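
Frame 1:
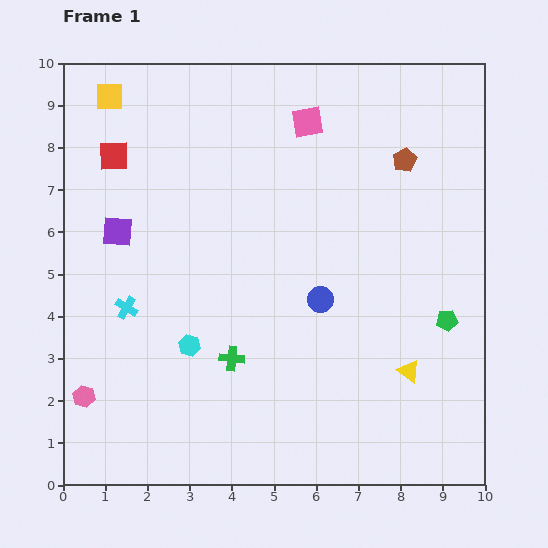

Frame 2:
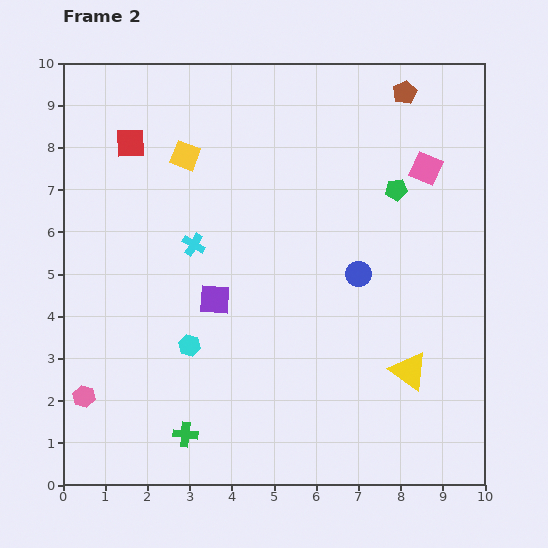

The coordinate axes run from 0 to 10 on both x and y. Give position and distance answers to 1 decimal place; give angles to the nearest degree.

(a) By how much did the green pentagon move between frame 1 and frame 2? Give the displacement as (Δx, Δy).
(-1.2, 3.1)

The green pentagon was at (9.1, 3.9) in frame 1 and (7.9, 7.0) in frame 2.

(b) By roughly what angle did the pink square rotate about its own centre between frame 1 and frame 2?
33° clockwise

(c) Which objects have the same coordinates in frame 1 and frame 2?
the pink hexagon, the yellow triangle, the cyan hexagon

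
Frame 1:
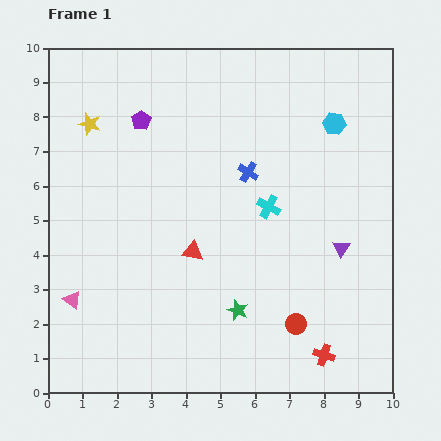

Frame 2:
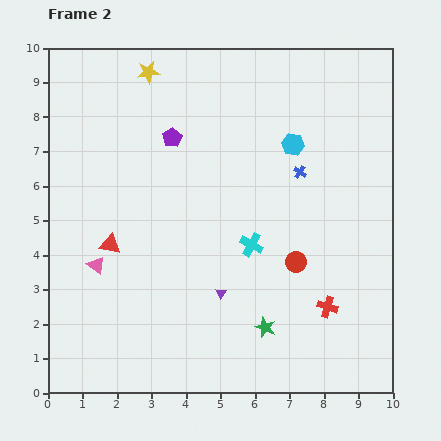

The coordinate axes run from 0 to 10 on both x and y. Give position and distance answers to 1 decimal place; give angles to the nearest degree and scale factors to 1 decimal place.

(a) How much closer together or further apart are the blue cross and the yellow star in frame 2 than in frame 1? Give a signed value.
+0.5

Distance in frame 1: 4.8. Distance in frame 2: 5.3.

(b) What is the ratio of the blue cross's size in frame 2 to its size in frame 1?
0.6×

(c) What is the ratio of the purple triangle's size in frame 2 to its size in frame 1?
0.6×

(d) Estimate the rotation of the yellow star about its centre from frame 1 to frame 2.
24° counter-clockwise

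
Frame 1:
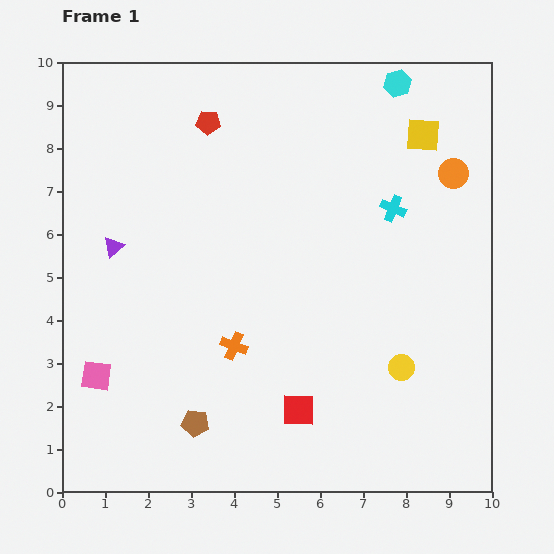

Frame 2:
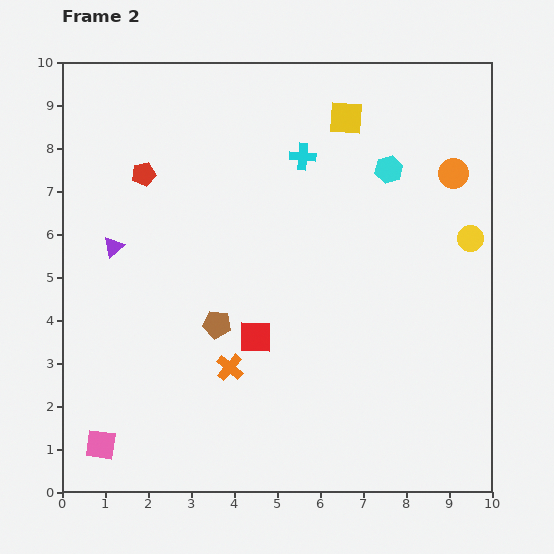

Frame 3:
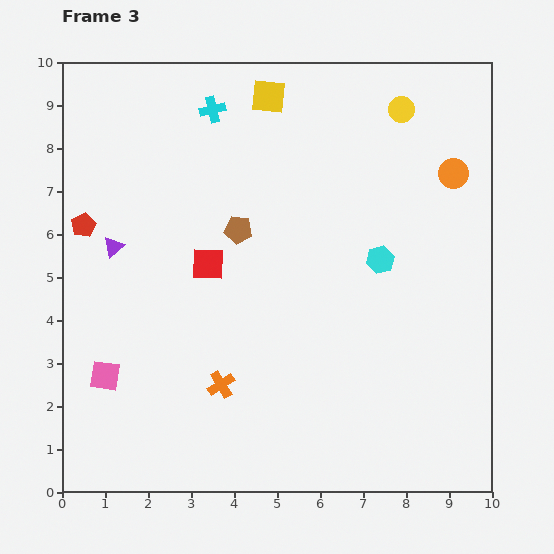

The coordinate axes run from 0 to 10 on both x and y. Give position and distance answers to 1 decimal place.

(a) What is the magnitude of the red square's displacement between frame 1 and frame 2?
2.0

The red square moved from (5.5, 1.9) to (4.5, 3.6), a distance of √(1.0² + 1.7²) ≈ 2.0.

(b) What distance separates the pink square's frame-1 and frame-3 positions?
0.2

The pink square moved from (0.8, 2.7) to (1.0, 2.7), a distance of √(0.2² + 0.0²) ≈ 0.2.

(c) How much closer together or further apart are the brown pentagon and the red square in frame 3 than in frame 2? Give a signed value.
+0.2

Distance in frame 2: 0.9. Distance in frame 3: 1.1.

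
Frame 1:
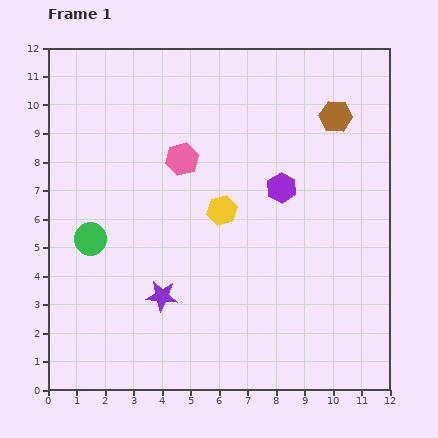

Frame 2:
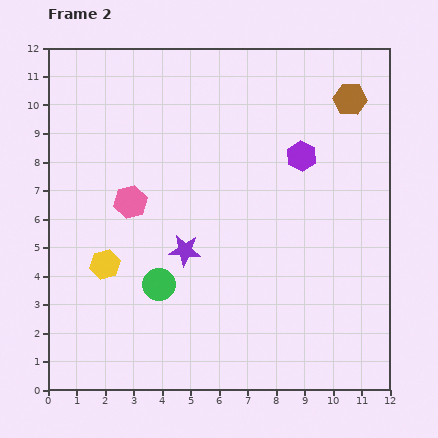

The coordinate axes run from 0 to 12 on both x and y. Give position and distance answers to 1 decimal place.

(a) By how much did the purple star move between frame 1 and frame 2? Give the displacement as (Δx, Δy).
(0.8, 1.6)

The purple star was at (4.0, 3.3) in frame 1 and (4.8, 4.9) in frame 2.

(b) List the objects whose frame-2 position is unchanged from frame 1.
none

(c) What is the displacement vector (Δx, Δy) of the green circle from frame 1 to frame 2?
(2.4, -1.6)

The green circle was at (1.5, 5.3) in frame 1 and (3.9, 3.7) in frame 2.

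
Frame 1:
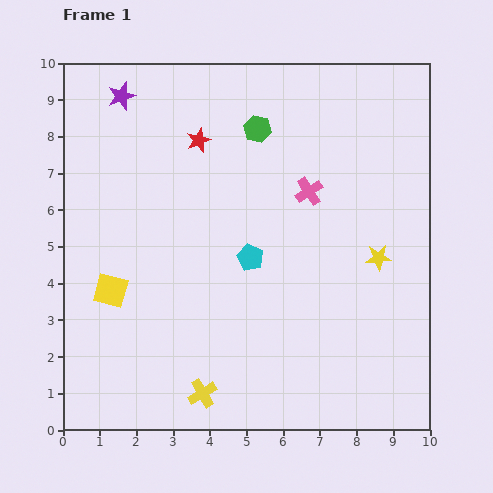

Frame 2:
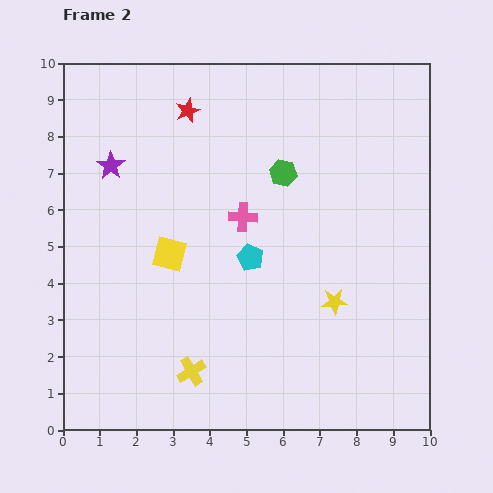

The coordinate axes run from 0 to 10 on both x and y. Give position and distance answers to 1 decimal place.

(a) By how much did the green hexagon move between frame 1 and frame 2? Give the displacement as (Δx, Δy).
(0.7, -1.2)

The green hexagon was at (5.3, 8.2) in frame 1 and (6.0, 7.0) in frame 2.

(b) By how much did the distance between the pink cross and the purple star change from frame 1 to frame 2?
-1.8

Distance in frame 1: 5.7. Distance in frame 2: 3.9.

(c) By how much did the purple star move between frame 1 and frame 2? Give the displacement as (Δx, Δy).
(-0.3, -1.9)

The purple star was at (1.6, 9.1) in frame 1 and (1.3, 7.2) in frame 2.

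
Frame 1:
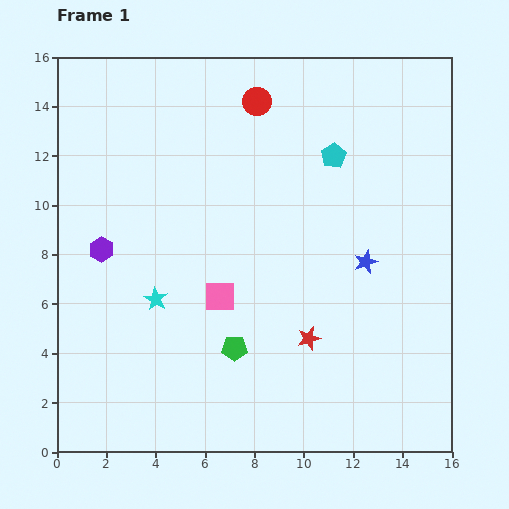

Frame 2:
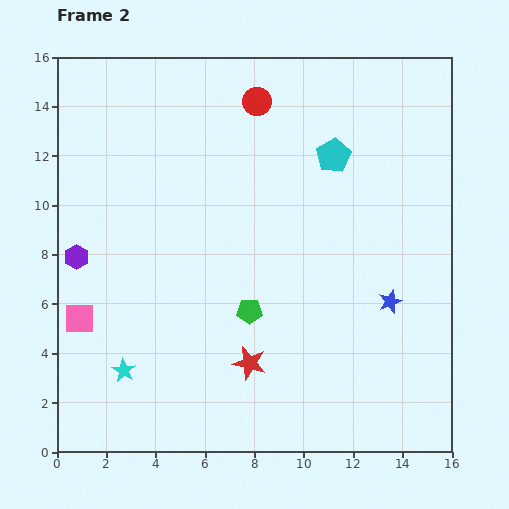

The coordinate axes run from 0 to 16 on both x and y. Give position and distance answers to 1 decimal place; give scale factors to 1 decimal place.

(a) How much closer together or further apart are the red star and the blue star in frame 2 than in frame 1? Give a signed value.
+2.3

Distance in frame 1: 3.9. Distance in frame 2: 6.2.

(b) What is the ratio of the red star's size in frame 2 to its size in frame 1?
1.5×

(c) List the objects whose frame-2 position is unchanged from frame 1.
the cyan pentagon, the red circle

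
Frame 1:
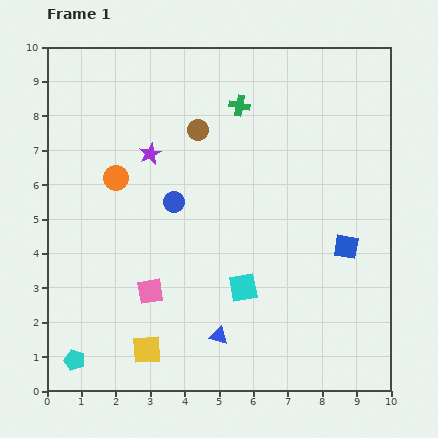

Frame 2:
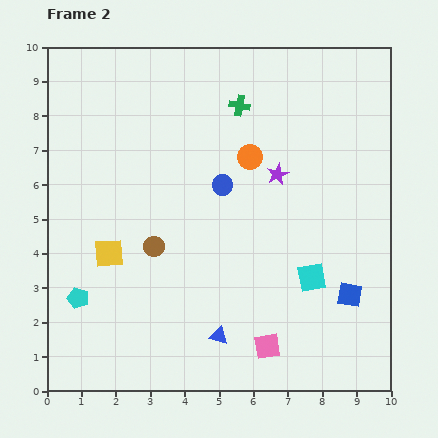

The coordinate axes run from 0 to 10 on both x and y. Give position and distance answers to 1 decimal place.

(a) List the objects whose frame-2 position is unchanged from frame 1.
the blue triangle, the green cross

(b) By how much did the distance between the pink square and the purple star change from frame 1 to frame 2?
+1.0

Distance in frame 1: 4.0. Distance in frame 2: 5.0.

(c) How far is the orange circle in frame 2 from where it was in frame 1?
3.9

The orange circle moved from (2.0, 6.2) to (5.9, 6.8), a distance of √(3.9² + 0.6²) ≈ 3.9.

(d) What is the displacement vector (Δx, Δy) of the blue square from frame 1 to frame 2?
(0.1, -1.4)

The blue square was at (8.7, 4.2) in frame 1 and (8.8, 2.8) in frame 2.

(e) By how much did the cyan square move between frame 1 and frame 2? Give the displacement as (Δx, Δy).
(2.0, 0.3)

The cyan square was at (5.7, 3.0) in frame 1 and (7.7, 3.3) in frame 2.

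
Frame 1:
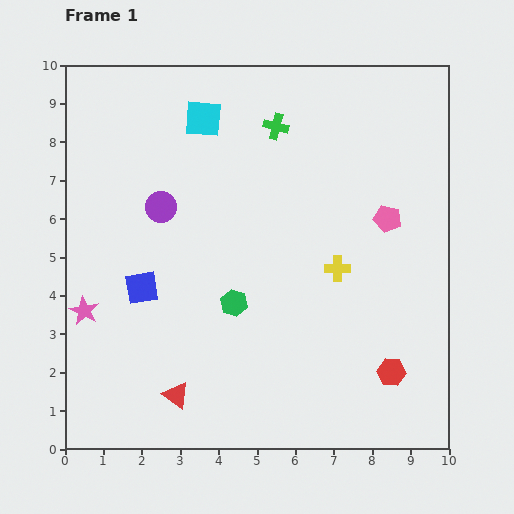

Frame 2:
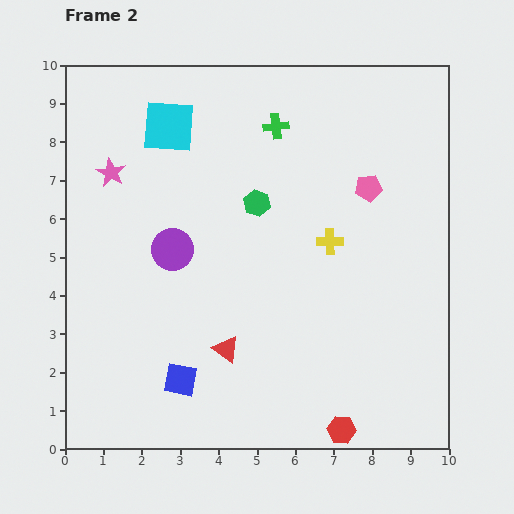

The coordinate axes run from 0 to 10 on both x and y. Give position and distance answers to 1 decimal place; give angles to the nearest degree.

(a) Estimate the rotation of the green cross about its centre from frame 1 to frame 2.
22° counter-clockwise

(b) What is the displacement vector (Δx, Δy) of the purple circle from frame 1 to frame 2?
(0.3, -1.1)

The purple circle was at (2.5, 6.3) in frame 1 and (2.8, 5.2) in frame 2.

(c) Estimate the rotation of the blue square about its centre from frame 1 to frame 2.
20° clockwise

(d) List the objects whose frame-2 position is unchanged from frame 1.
the green cross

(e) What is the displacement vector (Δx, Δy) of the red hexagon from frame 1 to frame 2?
(-1.3, -1.5)

The red hexagon was at (8.5, 2.0) in frame 1 and (7.2, 0.5) in frame 2.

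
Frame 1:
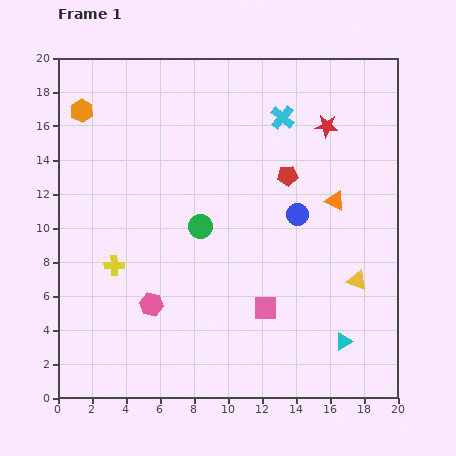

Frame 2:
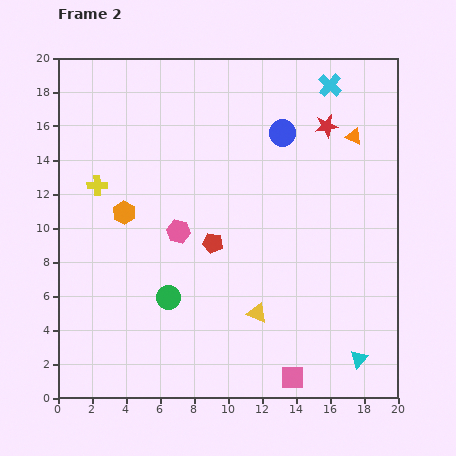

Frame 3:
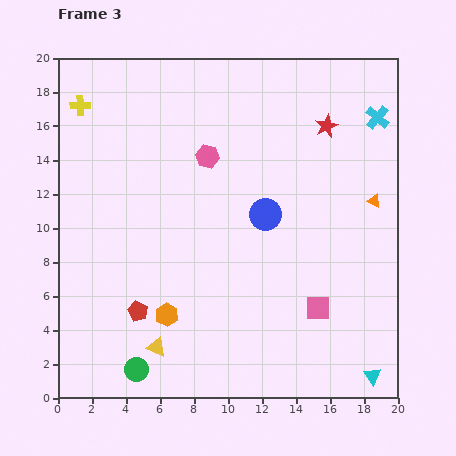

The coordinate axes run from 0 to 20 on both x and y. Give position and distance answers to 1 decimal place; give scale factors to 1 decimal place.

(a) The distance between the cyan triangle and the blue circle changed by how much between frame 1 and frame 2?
+6.0

Distance in frame 1: 8.0. Distance in frame 2: 14.0.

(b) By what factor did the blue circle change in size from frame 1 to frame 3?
1.4×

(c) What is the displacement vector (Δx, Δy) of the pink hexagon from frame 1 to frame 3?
(3.3, 8.7)

The pink hexagon was at (5.5, 5.5) in frame 1 and (8.8, 14.2) in frame 3.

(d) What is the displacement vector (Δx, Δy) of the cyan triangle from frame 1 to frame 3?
(1.7, -2.0)

The cyan triangle was at (16.8, 3.3) in frame 1 and (18.5, 1.3) in frame 3.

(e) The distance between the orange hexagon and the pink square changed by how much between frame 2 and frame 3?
-5.0

Distance in frame 2: 13.9. Distance in frame 3: 8.9.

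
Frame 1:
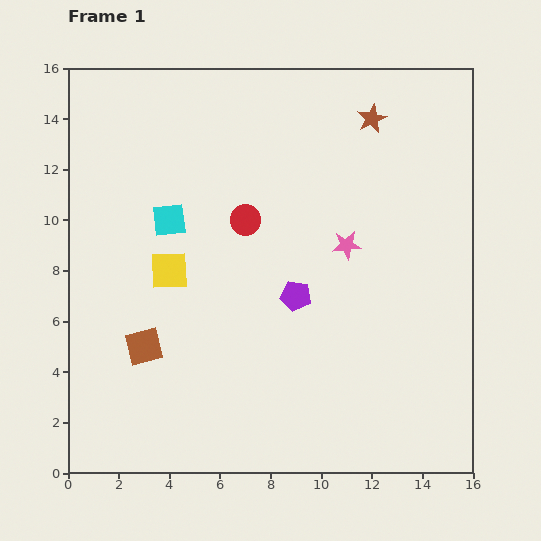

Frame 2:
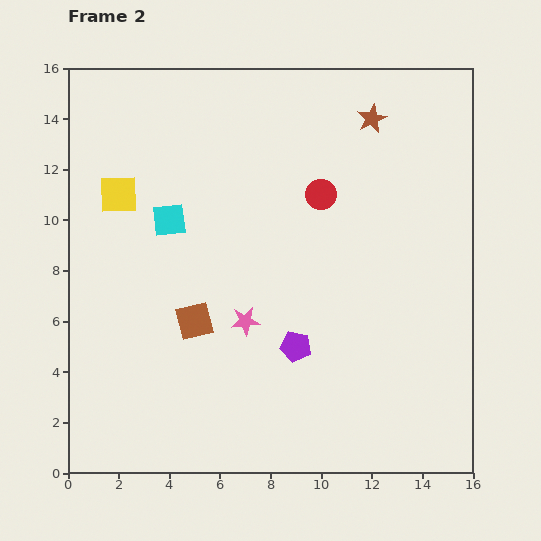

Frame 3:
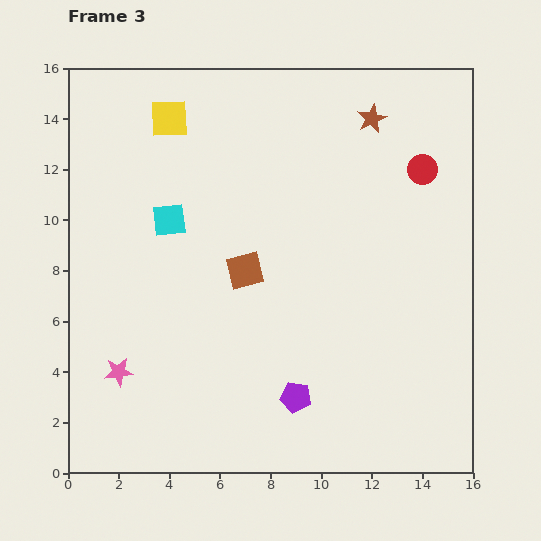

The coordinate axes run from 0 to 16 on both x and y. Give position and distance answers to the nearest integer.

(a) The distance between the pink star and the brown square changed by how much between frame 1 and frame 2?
-7

Distance in frame 1: 9. Distance in frame 2: 2.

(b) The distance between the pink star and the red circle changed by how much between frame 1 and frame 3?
+10

Distance in frame 1: 4. Distance in frame 3: 14.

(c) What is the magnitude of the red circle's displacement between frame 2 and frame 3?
4

The red circle moved from (10, 11) to (14, 12), a distance of √(4² + 1²) ≈ 4.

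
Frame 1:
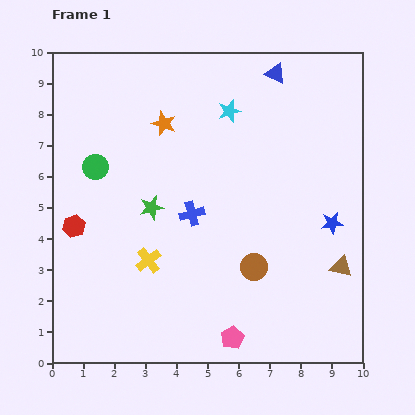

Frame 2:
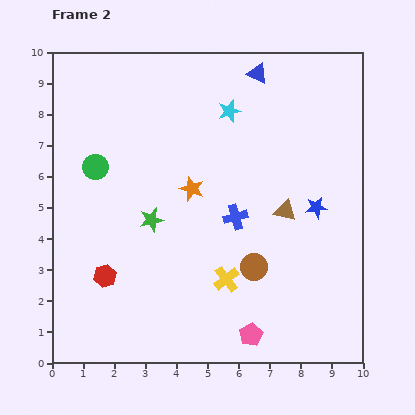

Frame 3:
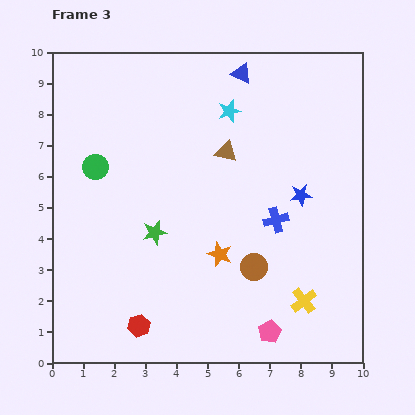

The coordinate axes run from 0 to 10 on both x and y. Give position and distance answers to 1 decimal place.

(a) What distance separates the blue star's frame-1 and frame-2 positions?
0.7

The blue star moved from (9.0, 4.5) to (8.5, 5.0), a distance of √(0.5² + 0.5²) ≈ 0.7.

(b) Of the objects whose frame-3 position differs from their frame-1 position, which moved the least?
the green star

(moved 0.8)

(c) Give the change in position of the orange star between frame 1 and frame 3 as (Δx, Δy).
(1.8, -4.2)

The orange star was at (3.6, 7.7) in frame 1 and (5.4, 3.5) in frame 3.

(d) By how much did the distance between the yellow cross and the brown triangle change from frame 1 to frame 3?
-0.8

Distance in frame 1: 6.2. Distance in frame 3: 5.4.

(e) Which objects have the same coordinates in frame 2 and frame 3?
the cyan star, the green circle, the brown circle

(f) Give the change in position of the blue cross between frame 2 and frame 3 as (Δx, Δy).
(1.3, -0.1)

The blue cross was at (5.9, 4.7) in frame 2 and (7.2, 4.6) in frame 3.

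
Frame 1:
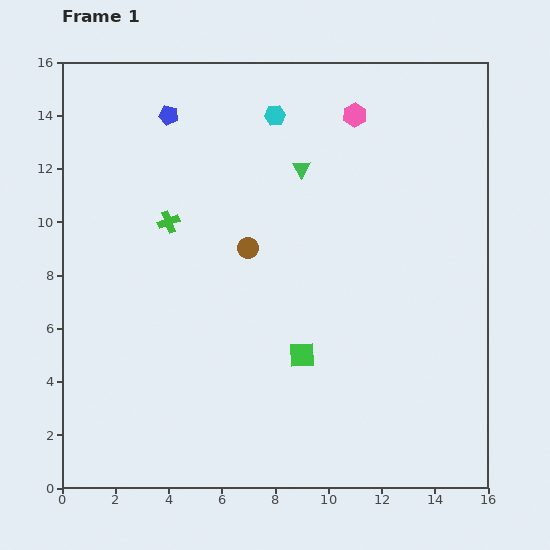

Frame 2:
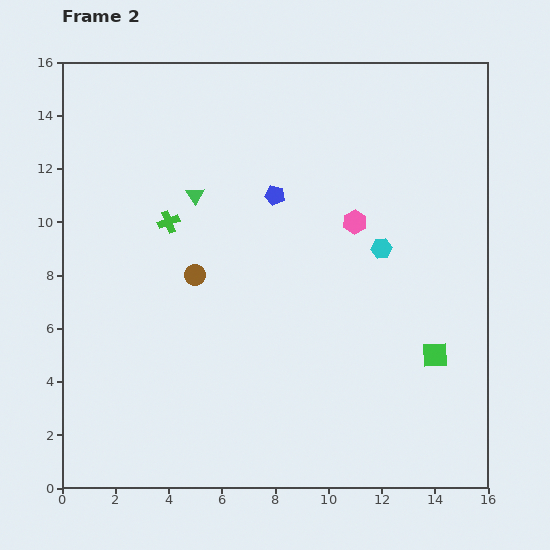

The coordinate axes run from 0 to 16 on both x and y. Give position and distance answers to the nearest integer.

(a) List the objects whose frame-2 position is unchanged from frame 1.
the green cross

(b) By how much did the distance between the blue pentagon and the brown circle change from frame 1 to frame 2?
-2

Distance in frame 1: 6. Distance in frame 2: 4.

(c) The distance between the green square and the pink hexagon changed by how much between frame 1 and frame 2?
-3

Distance in frame 1: 9. Distance in frame 2: 6.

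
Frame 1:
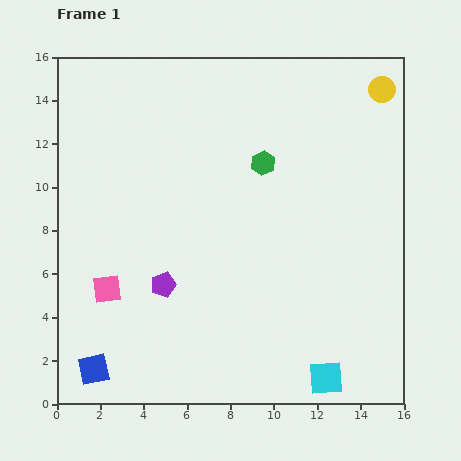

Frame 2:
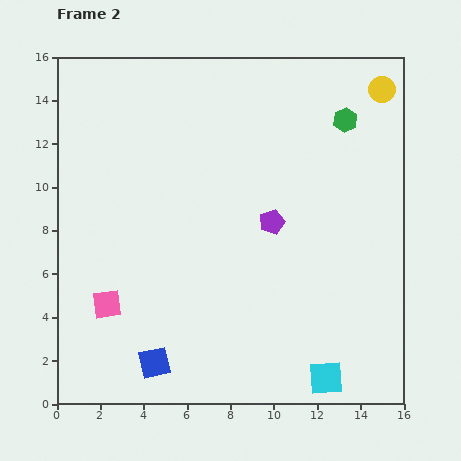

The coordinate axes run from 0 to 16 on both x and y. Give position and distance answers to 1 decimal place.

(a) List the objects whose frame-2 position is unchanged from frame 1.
the yellow circle, the cyan square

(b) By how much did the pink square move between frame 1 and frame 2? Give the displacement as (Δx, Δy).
(0.0, -0.7)

The pink square was at (2.3, 5.3) in frame 1 and (2.3, 4.6) in frame 2.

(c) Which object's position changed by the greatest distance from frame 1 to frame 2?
the purple pentagon

(moved 5.8; next 4.3)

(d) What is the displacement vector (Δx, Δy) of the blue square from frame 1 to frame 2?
(2.8, 0.3)

The blue square was at (1.7, 1.6) in frame 1 and (4.5, 1.9) in frame 2.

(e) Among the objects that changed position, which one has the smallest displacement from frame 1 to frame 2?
the pink square

(moved 0.7)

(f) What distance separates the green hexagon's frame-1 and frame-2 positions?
4.3

The green hexagon moved from (9.5, 11.1) to (13.3, 13.1), a distance of √(3.8² + 2.0²) ≈ 4.3.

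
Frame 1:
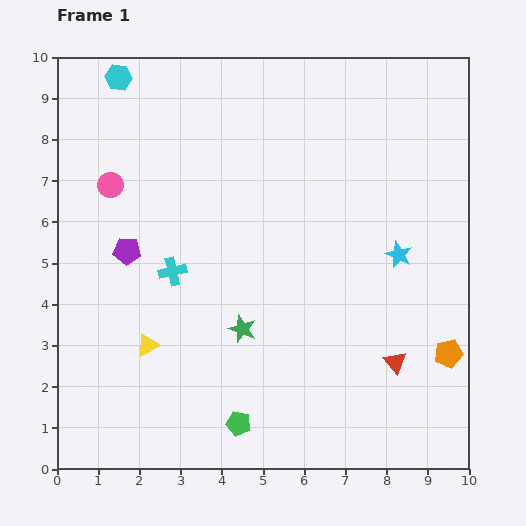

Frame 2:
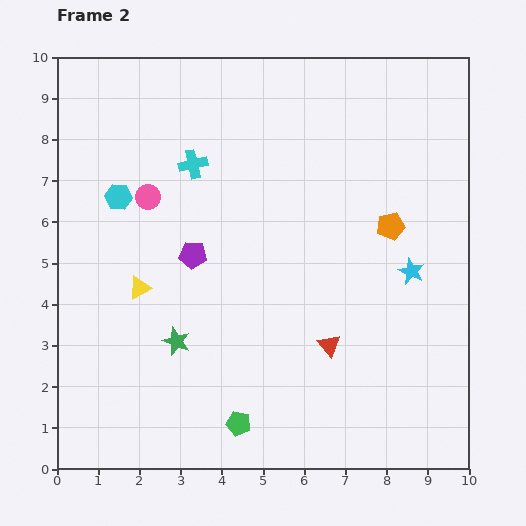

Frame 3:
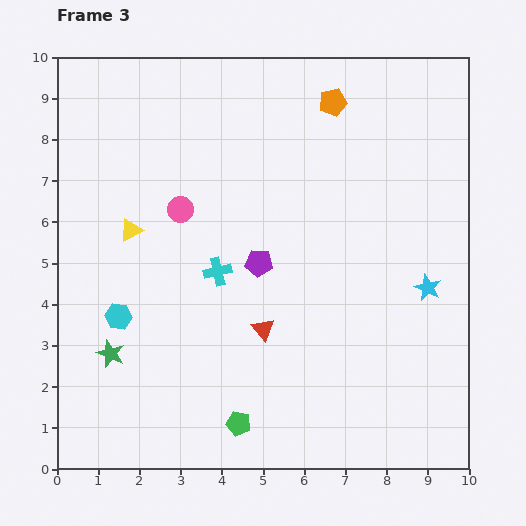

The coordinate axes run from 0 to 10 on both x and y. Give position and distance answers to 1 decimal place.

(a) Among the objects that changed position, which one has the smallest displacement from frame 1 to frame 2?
the cyan star

(moved 0.5)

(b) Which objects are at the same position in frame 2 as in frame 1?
the green pentagon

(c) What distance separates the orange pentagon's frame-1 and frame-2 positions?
3.4

The orange pentagon moved from (9.5, 2.8) to (8.1, 5.9), a distance of √(1.4² + 3.1²) ≈ 3.4.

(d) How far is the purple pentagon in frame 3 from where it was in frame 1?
3.2

The purple pentagon moved from (1.7, 5.3) to (4.9, 5.0), a distance of √(3.2² + 0.3²) ≈ 3.2.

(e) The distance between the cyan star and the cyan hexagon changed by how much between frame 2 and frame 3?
+0.2

Distance in frame 2: 7.3. Distance in frame 3: 7.5.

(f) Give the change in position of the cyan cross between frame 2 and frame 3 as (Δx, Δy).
(0.6, -2.6)

The cyan cross was at (3.3, 7.4) in frame 2 and (3.9, 4.8) in frame 3.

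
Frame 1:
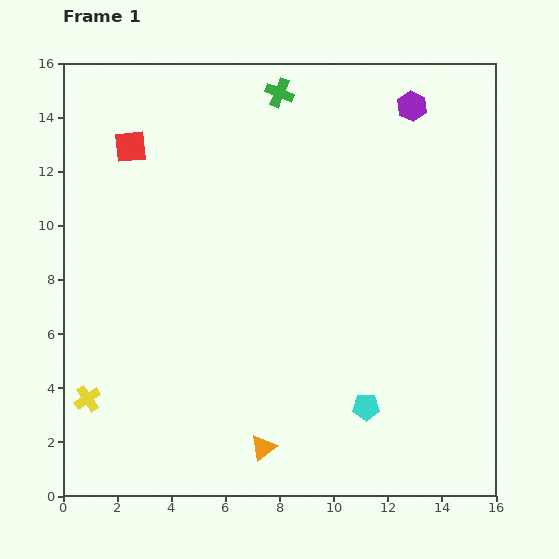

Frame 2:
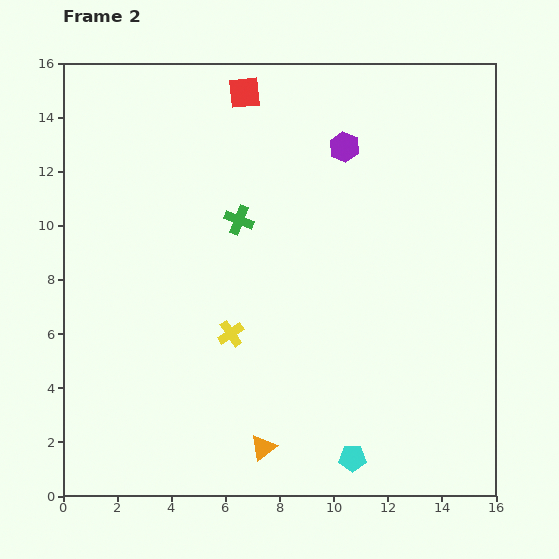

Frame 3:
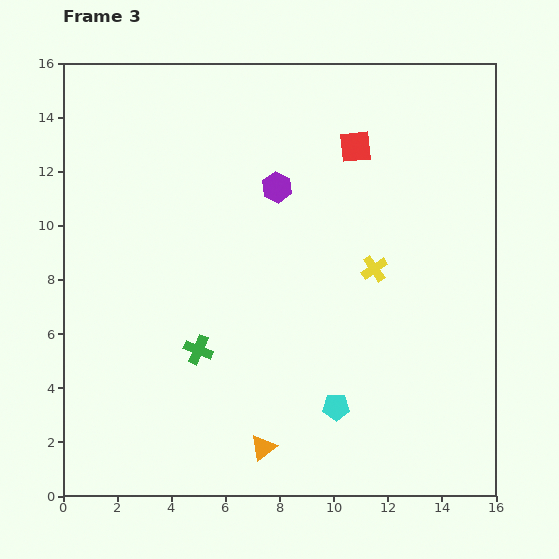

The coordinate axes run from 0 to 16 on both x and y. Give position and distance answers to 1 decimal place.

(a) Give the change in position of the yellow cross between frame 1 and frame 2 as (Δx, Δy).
(5.3, 2.4)

The yellow cross was at (0.9, 3.6) in frame 1 and (6.2, 6.0) in frame 2.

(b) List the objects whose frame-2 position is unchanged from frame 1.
the orange triangle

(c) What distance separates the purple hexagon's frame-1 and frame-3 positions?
5.8

The purple hexagon moved from (12.9, 14.4) to (7.9, 11.4), a distance of √(5.0² + 3.0²) ≈ 5.8.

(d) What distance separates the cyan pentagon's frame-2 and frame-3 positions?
2.0

The cyan pentagon moved from (10.7, 1.4) to (10.1, 3.3), a distance of √(0.6² + 1.9²) ≈ 2.0.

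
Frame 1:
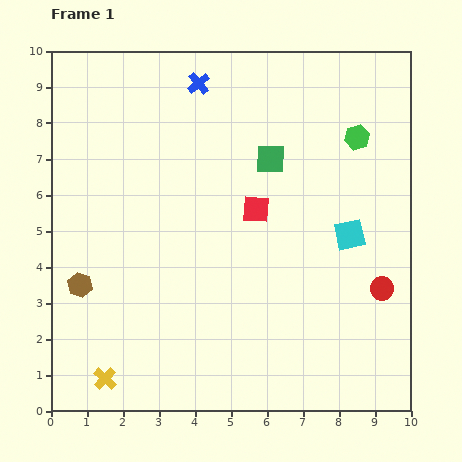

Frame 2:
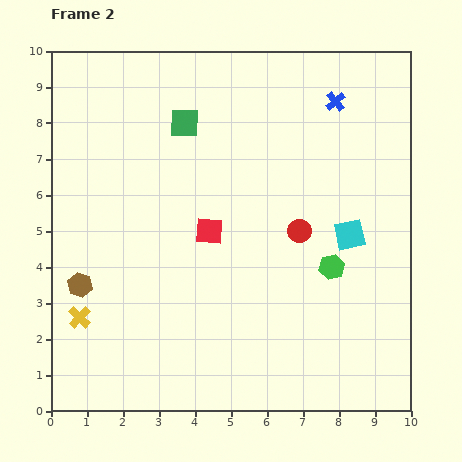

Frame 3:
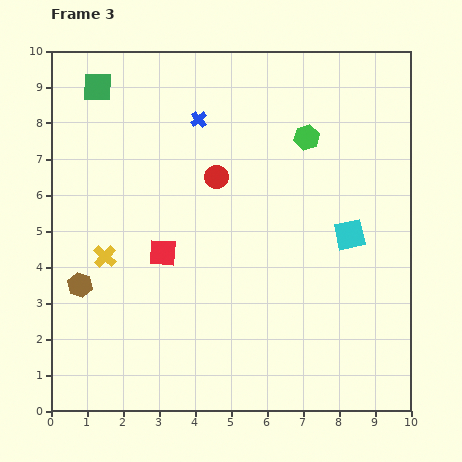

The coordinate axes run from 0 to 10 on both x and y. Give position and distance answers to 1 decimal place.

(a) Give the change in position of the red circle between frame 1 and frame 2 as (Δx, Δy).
(-2.3, 1.6)

The red circle was at (9.2, 3.4) in frame 1 and (6.9, 5.0) in frame 2.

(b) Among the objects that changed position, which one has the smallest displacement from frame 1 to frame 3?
the blue cross

(moved 1.0)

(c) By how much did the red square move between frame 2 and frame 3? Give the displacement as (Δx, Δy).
(-1.3, -0.6)

The red square was at (4.4, 5.0) in frame 2 and (3.1, 4.4) in frame 3.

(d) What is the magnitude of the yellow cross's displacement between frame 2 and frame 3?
1.8

The yellow cross moved from (0.8, 2.6) to (1.5, 4.3), a distance of √(0.7² + 1.7²) ≈ 1.8.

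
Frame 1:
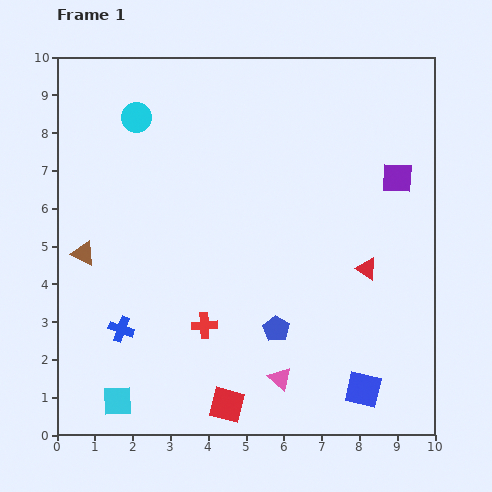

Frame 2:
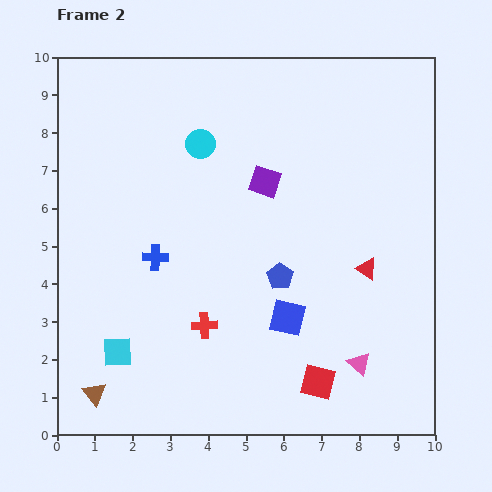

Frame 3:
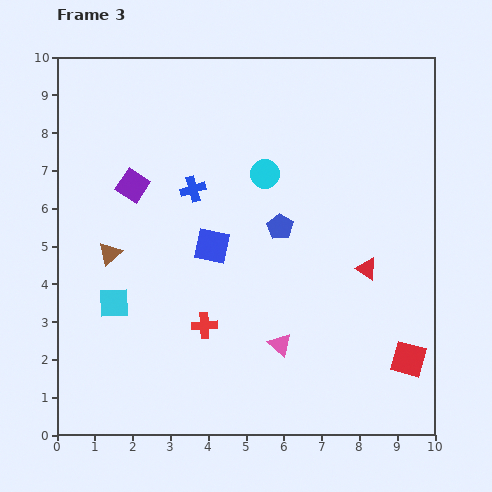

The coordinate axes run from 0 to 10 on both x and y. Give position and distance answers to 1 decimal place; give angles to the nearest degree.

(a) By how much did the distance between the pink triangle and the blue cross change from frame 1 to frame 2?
+1.7

Distance in frame 1: 4.4. Distance in frame 2: 6.1.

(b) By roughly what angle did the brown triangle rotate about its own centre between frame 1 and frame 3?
52° clockwise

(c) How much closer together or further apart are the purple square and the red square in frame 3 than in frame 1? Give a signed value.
+1.1

Distance in frame 1: 7.5. Distance in frame 3: 8.6.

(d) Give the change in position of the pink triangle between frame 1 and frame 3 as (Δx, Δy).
(0.0, 0.9)

The pink triangle was at (5.9, 1.5) in frame 1 and (5.9, 2.4) in frame 3.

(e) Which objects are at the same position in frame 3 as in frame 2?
the red cross, the red triangle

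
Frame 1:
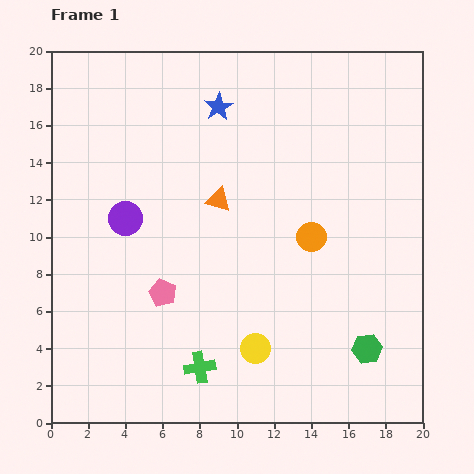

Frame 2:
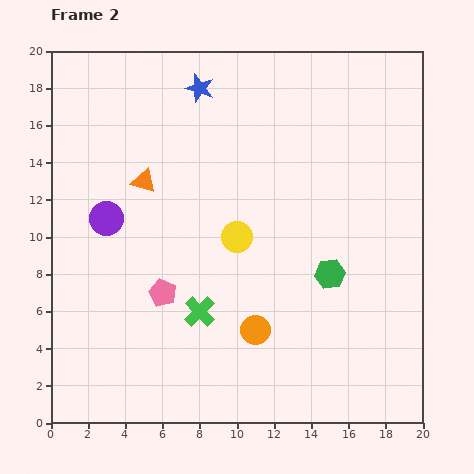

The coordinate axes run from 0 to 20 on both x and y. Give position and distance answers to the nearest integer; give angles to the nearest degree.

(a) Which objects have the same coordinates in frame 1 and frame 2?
the pink pentagon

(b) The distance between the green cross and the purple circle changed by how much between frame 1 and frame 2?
-2

Distance in frame 1: 9. Distance in frame 2: 7.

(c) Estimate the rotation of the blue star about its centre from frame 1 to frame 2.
23° counter-clockwise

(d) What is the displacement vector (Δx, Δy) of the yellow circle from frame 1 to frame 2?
(-1, 6)

The yellow circle was at (11, 4) in frame 1 and (10, 10) in frame 2.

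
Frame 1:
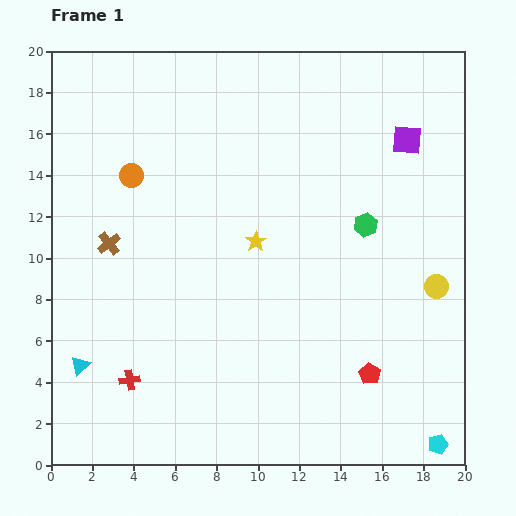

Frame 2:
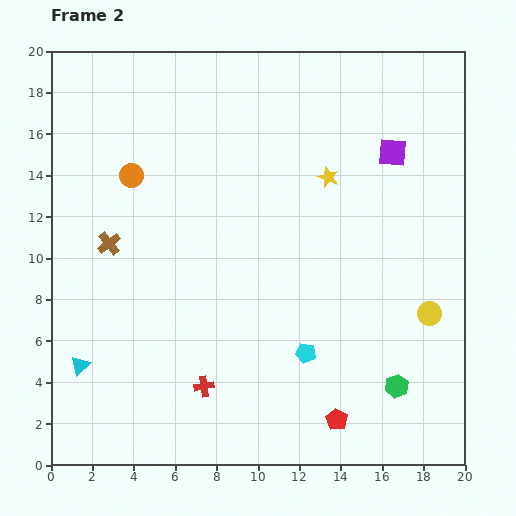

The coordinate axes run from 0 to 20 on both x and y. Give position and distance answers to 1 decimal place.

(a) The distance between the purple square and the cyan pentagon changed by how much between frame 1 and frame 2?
-4.2

Distance in frame 1: 14.8. Distance in frame 2: 10.6.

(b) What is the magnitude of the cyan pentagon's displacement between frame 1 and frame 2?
7.8

The cyan pentagon moved from (18.7, 1.0) to (12.3, 5.4), a distance of √(6.4² + 4.4²) ≈ 7.8.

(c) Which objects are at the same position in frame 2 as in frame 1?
the brown cross, the orange circle, the cyan triangle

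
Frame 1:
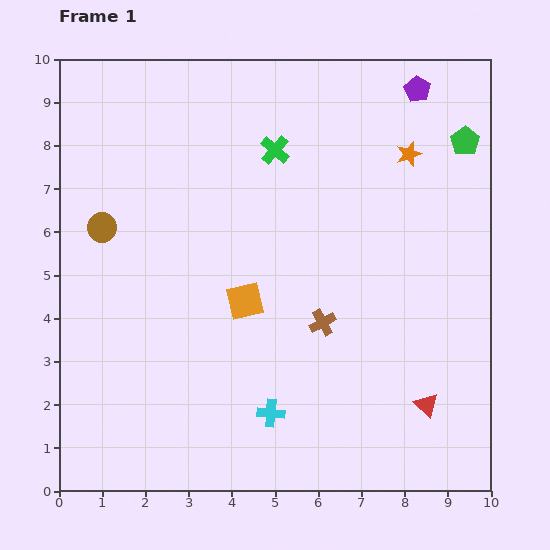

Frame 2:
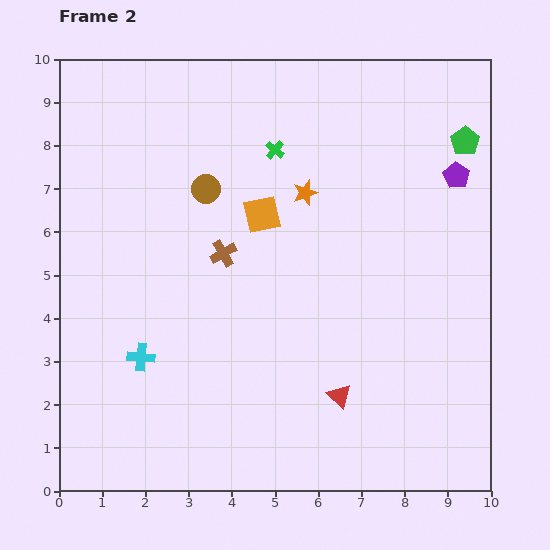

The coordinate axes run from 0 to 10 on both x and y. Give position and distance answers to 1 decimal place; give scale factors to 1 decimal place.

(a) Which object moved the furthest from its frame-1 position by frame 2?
the cyan cross

(moved 3.3; next 2.8)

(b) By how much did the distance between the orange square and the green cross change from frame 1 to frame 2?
-2.1

Distance in frame 1: 3.6. Distance in frame 2: 1.5.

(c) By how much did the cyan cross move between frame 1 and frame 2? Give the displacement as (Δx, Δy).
(-3.0, 1.3)

The cyan cross was at (4.9, 1.8) in frame 1 and (1.9, 3.1) in frame 2.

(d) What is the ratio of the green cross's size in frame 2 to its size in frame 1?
0.6×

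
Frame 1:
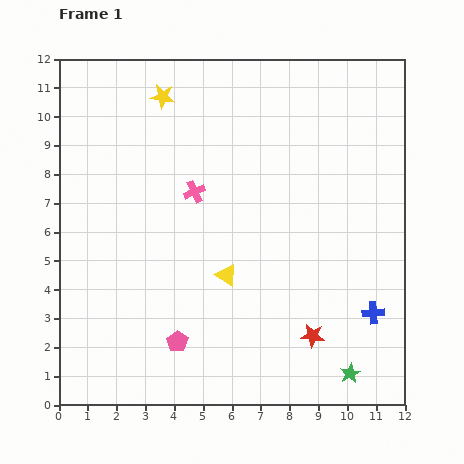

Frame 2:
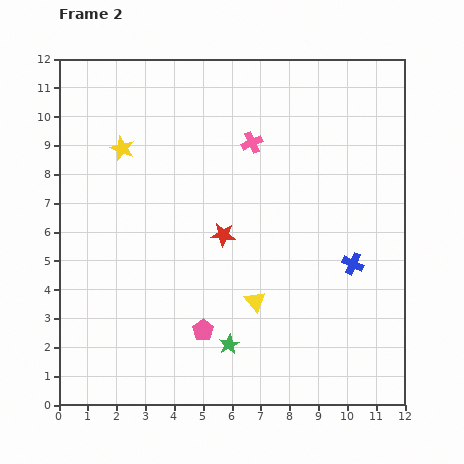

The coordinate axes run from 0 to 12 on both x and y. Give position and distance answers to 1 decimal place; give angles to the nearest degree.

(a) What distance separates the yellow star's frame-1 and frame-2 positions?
2.3

The yellow star moved from (3.6, 10.7) to (2.2, 8.9), a distance of √(1.4² + 1.8²) ≈ 2.3.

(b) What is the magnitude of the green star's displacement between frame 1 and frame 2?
4.3

The green star moved from (10.1, 1.1) to (5.9, 2.1), a distance of √(4.2² + 1.0²) ≈ 4.3.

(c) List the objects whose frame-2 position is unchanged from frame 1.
none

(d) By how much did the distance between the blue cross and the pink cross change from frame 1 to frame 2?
-2.0

Distance in frame 1: 7.5. Distance in frame 2: 5.5.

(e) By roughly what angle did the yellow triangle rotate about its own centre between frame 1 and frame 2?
18° clockwise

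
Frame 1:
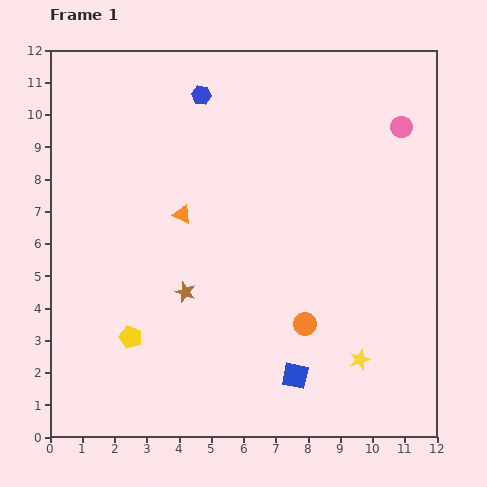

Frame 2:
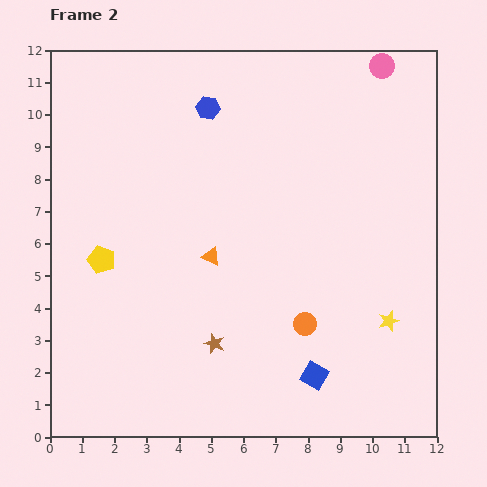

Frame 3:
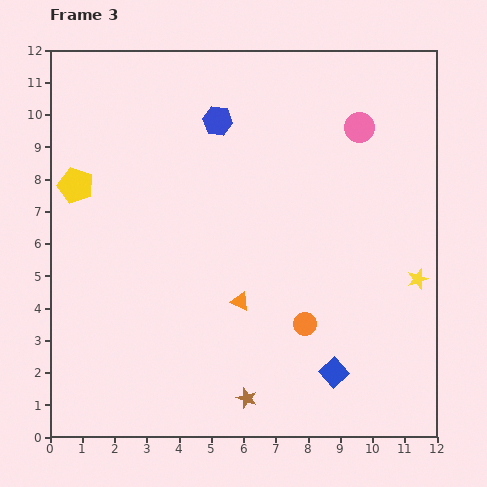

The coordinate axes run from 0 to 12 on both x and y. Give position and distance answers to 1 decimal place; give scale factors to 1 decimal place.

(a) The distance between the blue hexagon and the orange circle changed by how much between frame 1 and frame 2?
-0.5

Distance in frame 1: 7.8. Distance in frame 2: 7.3.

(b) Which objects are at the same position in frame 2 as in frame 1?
the orange circle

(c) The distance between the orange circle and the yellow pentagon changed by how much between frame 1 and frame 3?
+2.9

Distance in frame 1: 5.4. Distance in frame 3: 8.3.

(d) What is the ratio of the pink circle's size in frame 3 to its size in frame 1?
1.4×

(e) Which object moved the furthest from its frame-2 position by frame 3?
the yellow pentagon

(moved 2.4; next 2.0)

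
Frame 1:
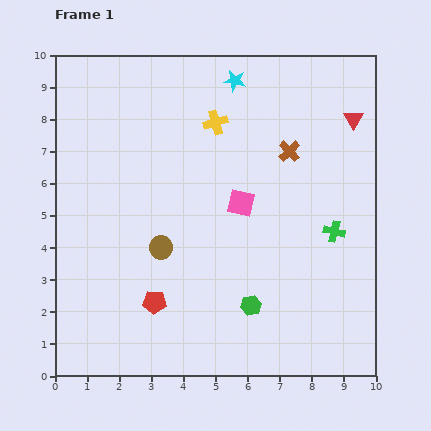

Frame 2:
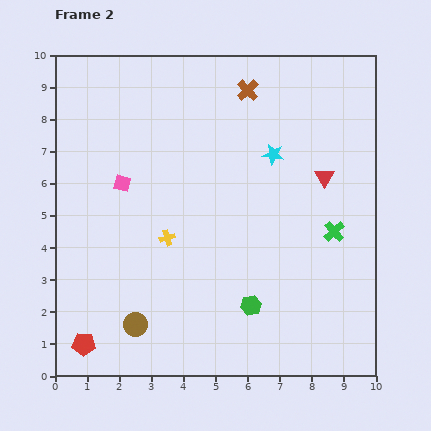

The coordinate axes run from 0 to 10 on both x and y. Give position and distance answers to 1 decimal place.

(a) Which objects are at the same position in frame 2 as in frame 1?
the green cross, the green hexagon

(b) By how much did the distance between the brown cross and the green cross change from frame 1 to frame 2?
+2.3

Distance in frame 1: 2.9. Distance in frame 2: 5.2.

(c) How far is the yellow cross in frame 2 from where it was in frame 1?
3.9

The yellow cross moved from (5.0, 7.9) to (3.5, 4.3), a distance of √(1.5² + 3.6²) ≈ 3.9.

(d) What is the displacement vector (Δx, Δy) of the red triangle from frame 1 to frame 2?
(-0.9, -1.8)

The red triangle was at (9.3, 8.0) in frame 1 and (8.4, 6.2) in frame 2.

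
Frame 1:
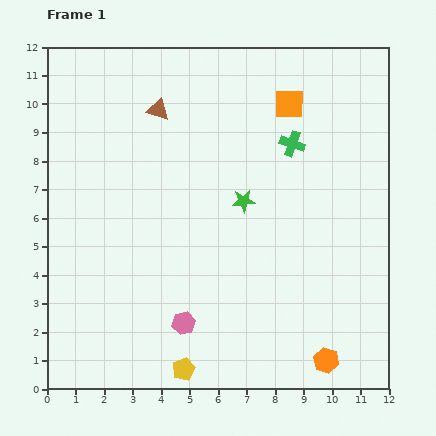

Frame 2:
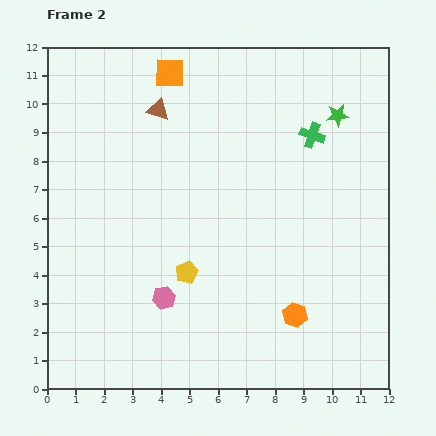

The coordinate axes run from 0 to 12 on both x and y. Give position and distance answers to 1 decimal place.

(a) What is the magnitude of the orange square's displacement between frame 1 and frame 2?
4.3

The orange square moved from (8.5, 10.0) to (4.3, 11.1), a distance of √(4.2² + 1.1²) ≈ 4.3.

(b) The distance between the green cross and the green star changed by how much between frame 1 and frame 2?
-1.5

Distance in frame 1: 2.6. Distance in frame 2: 1.1.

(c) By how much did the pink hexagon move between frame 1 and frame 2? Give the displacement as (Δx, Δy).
(-0.7, 0.9)

The pink hexagon was at (4.8, 2.3) in frame 1 and (4.1, 3.2) in frame 2.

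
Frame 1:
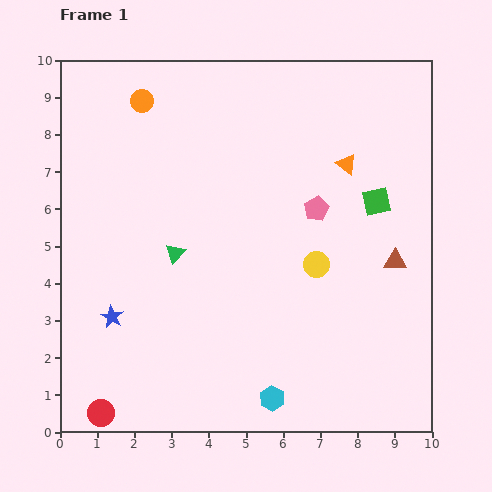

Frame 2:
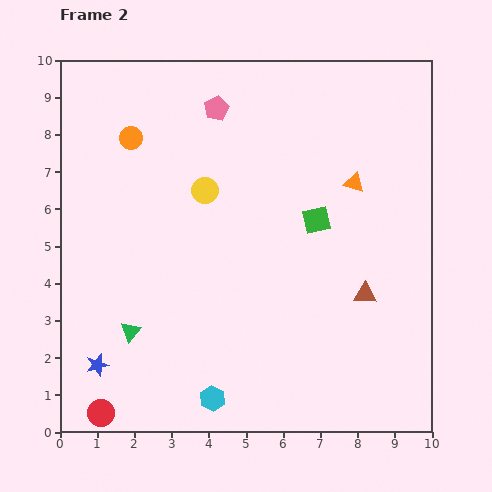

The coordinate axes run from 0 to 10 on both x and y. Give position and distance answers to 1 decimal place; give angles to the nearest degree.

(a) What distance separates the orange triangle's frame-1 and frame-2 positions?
0.5

The orange triangle moved from (7.7, 7.2) to (7.9, 6.7), a distance of √(0.2² + 0.5²) ≈ 0.5.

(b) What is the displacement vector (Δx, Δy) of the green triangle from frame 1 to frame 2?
(-1.2, -2.1)

The green triangle was at (3.1, 4.8) in frame 1 and (1.9, 2.7) in frame 2.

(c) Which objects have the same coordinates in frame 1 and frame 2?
the red circle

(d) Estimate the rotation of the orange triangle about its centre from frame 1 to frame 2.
20° counter-clockwise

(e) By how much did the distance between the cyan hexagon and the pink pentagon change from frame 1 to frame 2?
+2.6

Distance in frame 1: 5.2. Distance in frame 2: 7.8.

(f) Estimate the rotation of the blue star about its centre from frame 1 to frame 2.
25° clockwise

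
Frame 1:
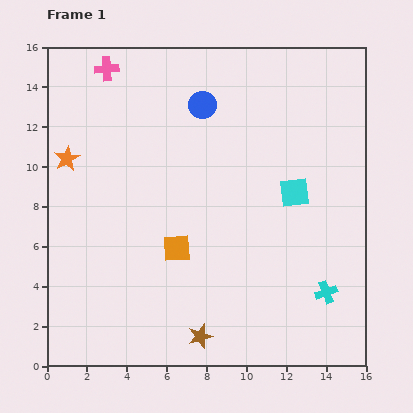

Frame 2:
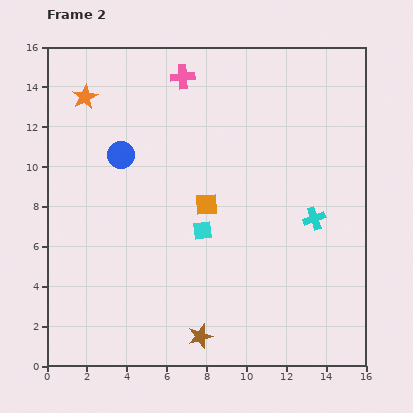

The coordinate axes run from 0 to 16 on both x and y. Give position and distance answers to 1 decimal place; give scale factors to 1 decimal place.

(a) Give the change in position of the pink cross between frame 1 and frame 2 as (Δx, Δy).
(3.8, -0.4)

The pink cross was at (3.0, 14.9) in frame 1 and (6.8, 14.5) in frame 2.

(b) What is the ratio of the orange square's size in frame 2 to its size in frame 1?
0.8×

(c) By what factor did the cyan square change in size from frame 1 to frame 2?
0.6×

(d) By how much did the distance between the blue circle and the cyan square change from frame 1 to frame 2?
-0.8

Distance in frame 1: 6.4. Distance in frame 2: 5.6.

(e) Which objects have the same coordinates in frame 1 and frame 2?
the brown star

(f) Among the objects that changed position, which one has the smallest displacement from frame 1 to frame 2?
the orange square

(moved 2.7)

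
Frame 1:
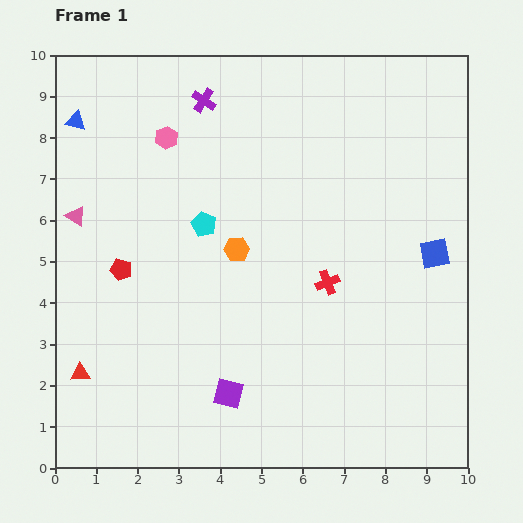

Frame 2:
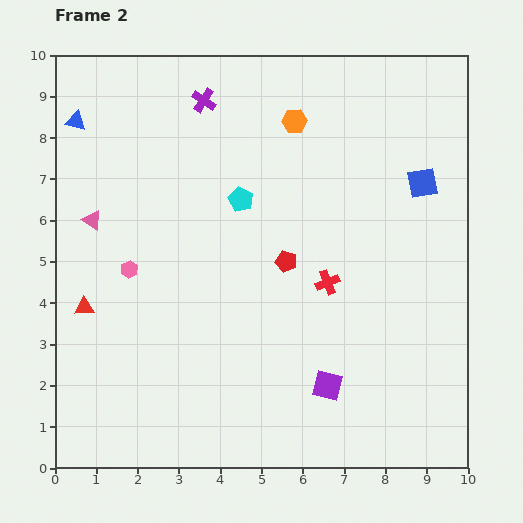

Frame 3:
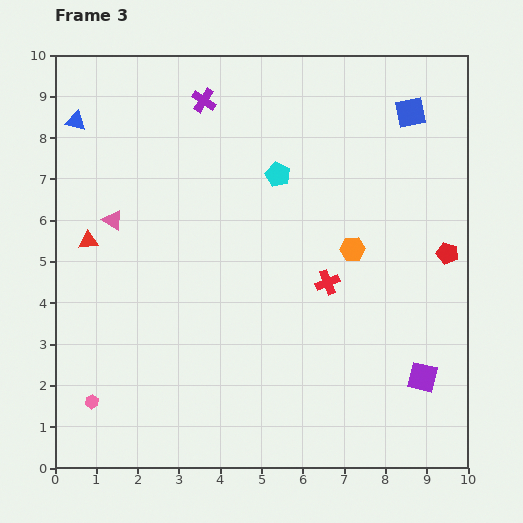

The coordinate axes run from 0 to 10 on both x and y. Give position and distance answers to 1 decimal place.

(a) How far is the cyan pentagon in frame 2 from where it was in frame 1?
1.1

The cyan pentagon moved from (3.6, 5.9) to (4.5, 6.5), a distance of √(0.9² + 0.6²) ≈ 1.1.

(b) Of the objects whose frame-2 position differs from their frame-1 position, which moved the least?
the pink triangle

(moved 0.4)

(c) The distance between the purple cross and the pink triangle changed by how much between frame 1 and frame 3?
-0.6

Distance in frame 1: 4.2. Distance in frame 3: 3.6.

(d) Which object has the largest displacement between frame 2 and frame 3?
the red pentagon

(moved 3.9; next 3.4)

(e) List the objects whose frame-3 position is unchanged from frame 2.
the red cross, the purple cross, the blue triangle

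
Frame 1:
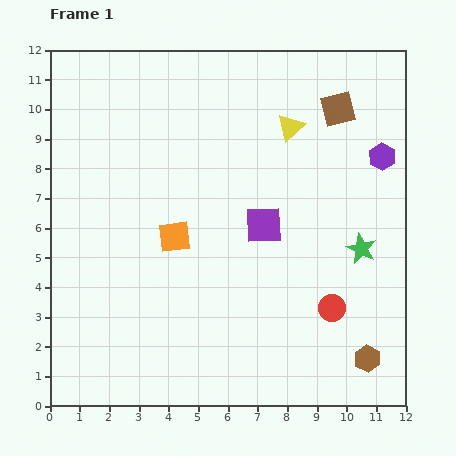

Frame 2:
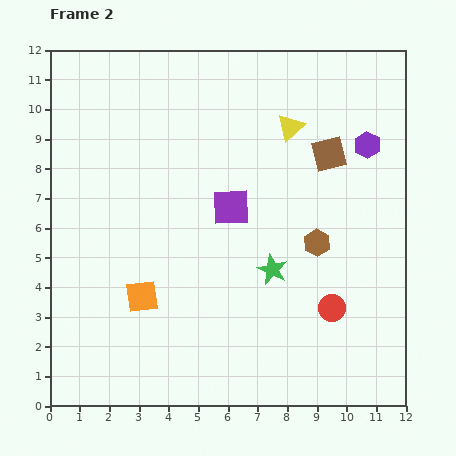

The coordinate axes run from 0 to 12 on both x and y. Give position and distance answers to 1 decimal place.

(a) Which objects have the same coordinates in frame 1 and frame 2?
the red circle, the yellow triangle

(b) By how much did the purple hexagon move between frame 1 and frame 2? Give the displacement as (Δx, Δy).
(-0.5, 0.4)

The purple hexagon was at (11.2, 8.4) in frame 1 and (10.7, 8.8) in frame 2.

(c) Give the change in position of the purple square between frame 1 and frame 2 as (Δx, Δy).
(-1.1, 0.6)

The purple square was at (7.2, 6.1) in frame 1 and (6.1, 6.7) in frame 2.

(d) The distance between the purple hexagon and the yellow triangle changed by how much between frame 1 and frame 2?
-0.6

Distance in frame 1: 3.3. Distance in frame 2: 2.7.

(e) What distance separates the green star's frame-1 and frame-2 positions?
3.1

The green star moved from (10.5, 5.3) to (7.5, 4.6), a distance of √(3.0² + 0.7²) ≈ 3.1.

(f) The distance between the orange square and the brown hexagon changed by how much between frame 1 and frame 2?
-1.5

Distance in frame 1: 7.7. Distance in frame 2: 6.2.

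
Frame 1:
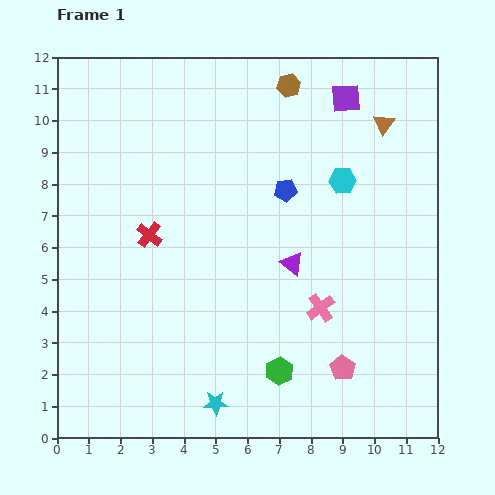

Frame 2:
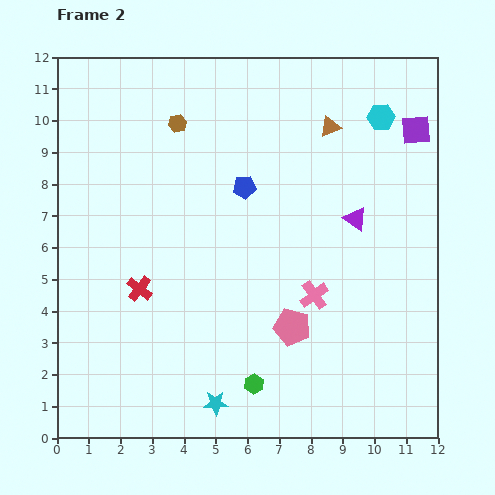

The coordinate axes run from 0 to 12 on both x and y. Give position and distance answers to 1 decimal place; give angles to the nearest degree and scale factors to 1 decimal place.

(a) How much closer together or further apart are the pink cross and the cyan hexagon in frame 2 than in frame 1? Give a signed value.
+1.9

Distance in frame 1: 4.1. Distance in frame 2: 6.0.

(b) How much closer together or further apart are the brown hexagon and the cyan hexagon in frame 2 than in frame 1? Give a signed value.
+3.0

Distance in frame 1: 3.4. Distance in frame 2: 6.4.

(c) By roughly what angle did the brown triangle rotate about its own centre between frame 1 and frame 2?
32° clockwise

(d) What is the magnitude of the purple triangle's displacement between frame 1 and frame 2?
2.4

The purple triangle moved from (7.4, 5.5) to (9.4, 6.9), a distance of √(2.0² + 1.4²) ≈ 2.4.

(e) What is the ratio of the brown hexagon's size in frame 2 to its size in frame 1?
0.8×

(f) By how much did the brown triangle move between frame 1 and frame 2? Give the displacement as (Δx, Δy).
(-1.7, -0.1)

The brown triangle was at (10.3, 9.9) in frame 1 and (8.6, 9.8) in frame 2.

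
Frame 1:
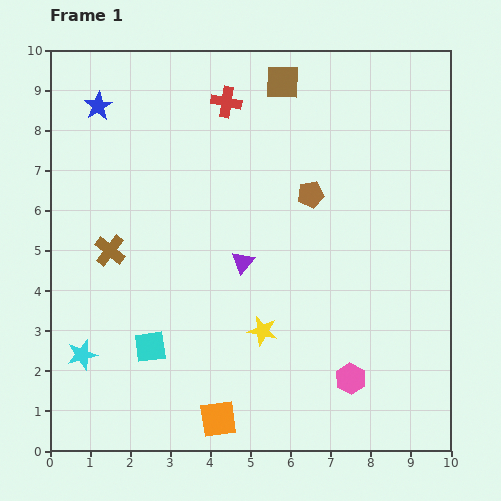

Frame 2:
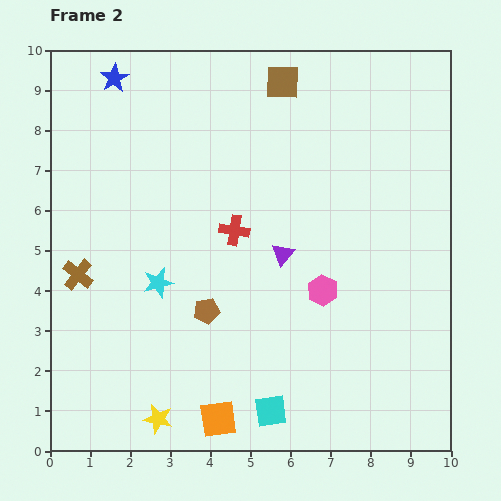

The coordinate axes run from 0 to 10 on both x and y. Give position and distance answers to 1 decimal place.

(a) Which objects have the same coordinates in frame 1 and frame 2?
the brown square, the orange square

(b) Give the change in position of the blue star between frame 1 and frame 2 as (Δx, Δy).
(0.4, 0.7)

The blue star was at (1.2, 8.6) in frame 1 and (1.6, 9.3) in frame 2.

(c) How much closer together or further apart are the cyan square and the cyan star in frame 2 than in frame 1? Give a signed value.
+2.6

Distance in frame 1: 1.7. Distance in frame 2: 4.3.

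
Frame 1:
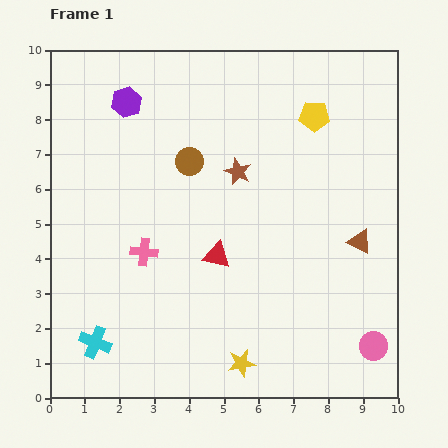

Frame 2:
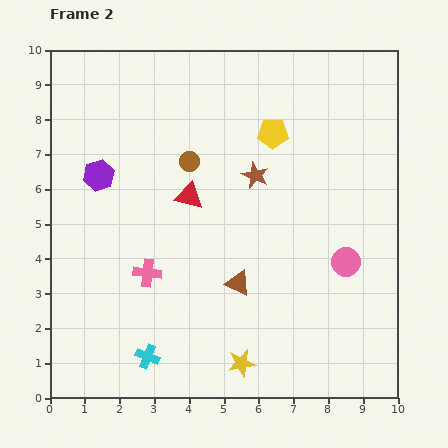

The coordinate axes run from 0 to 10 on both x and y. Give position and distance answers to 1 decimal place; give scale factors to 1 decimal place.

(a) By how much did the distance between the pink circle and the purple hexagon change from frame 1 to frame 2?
-2.5

Distance in frame 1: 10.0. Distance in frame 2: 7.5.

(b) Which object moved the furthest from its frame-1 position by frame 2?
the brown triangle

(moved 3.7; next 2.5)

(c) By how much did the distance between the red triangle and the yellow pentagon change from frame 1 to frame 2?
-1.9

Distance in frame 1: 4.9. Distance in frame 2: 3.0.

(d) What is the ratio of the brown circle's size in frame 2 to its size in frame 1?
0.7×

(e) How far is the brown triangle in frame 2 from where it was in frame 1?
3.7

The brown triangle moved from (8.9, 4.5) to (5.4, 3.3), a distance of √(3.5² + 1.2²) ≈ 3.7.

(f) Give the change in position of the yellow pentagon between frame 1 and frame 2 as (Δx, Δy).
(-1.2, -0.5)

The yellow pentagon was at (7.6, 8.1) in frame 1 and (6.4, 7.6) in frame 2.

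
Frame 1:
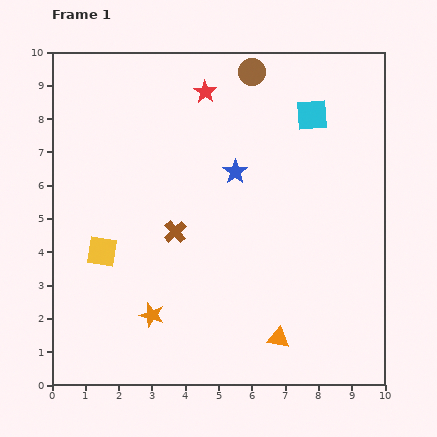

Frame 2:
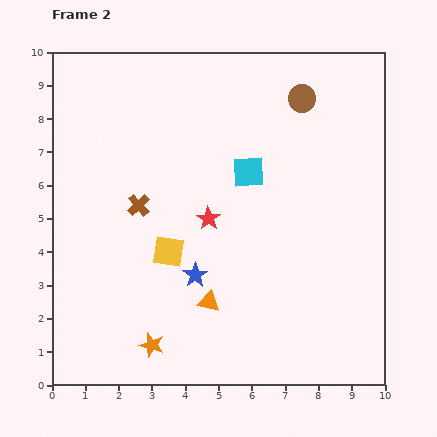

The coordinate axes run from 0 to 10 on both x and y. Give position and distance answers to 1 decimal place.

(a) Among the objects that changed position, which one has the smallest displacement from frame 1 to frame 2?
the orange star

(moved 0.9)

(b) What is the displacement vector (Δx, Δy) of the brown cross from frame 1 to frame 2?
(-1.1, 0.8)

The brown cross was at (3.7, 4.6) in frame 1 and (2.6, 5.4) in frame 2.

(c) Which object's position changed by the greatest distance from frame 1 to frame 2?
the red star

(moved 3.8; next 3.3)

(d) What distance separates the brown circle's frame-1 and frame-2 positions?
1.7

The brown circle moved from (6.0, 9.4) to (7.5, 8.6), a distance of √(1.5² + 0.8²) ≈ 1.7.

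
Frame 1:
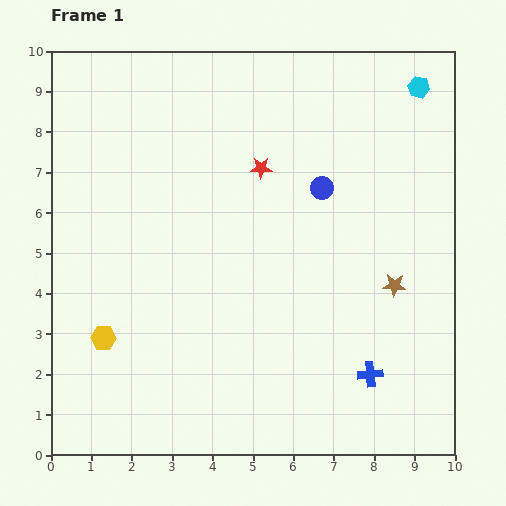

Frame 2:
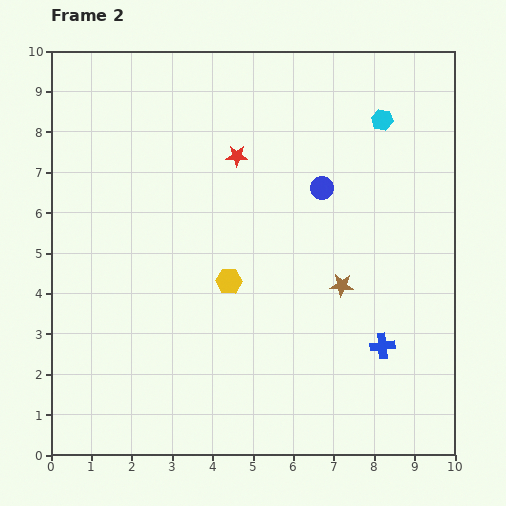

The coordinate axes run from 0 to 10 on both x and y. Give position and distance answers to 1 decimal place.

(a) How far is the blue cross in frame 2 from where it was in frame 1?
0.8

The blue cross moved from (7.9, 2.0) to (8.2, 2.7), a distance of √(0.3² + 0.7²) ≈ 0.8.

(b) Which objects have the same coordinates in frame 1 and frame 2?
the blue circle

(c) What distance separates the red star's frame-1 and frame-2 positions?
0.7

The red star moved from (5.2, 7.1) to (4.6, 7.4), a distance of √(0.6² + 0.3²) ≈ 0.7.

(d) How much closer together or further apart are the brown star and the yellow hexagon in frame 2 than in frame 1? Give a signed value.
-4.5

Distance in frame 1: 7.3. Distance in frame 2: 2.8.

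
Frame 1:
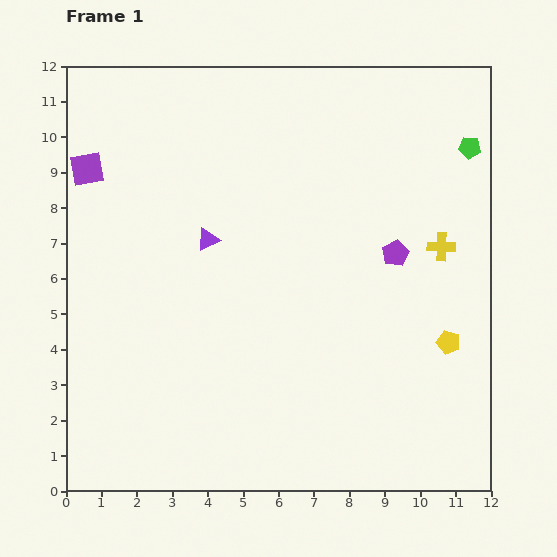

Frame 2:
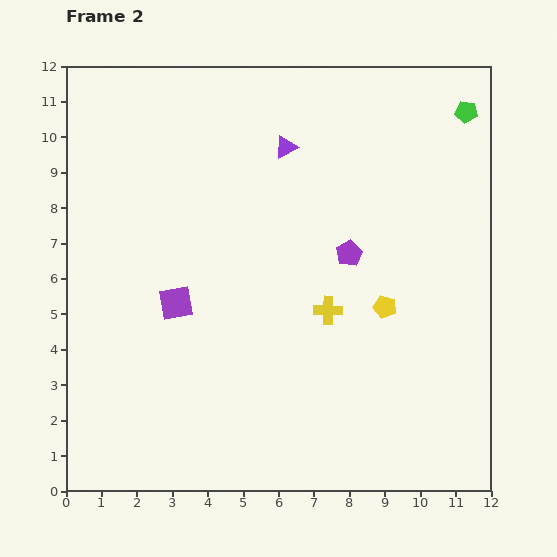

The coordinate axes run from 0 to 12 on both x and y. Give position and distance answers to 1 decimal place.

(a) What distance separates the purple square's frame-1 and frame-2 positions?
4.5

The purple square moved from (0.6, 9.1) to (3.1, 5.3), a distance of √(2.5² + 3.8²) ≈ 4.5.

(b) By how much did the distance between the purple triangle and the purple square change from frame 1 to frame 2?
+1.5

Distance in frame 1: 3.9. Distance in frame 2: 5.4.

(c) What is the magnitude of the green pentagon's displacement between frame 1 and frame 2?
1.0

The green pentagon moved from (11.4, 9.7) to (11.3, 10.7), a distance of √(0.1² + 1.0²) ≈ 1.0.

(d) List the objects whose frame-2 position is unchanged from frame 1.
none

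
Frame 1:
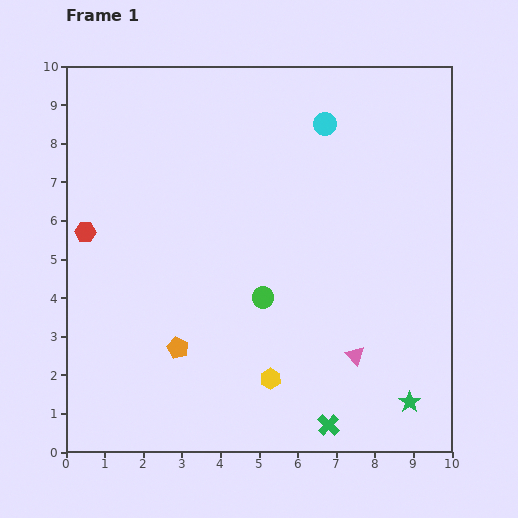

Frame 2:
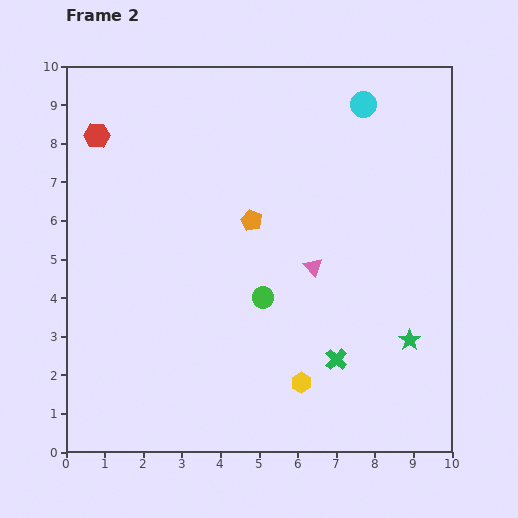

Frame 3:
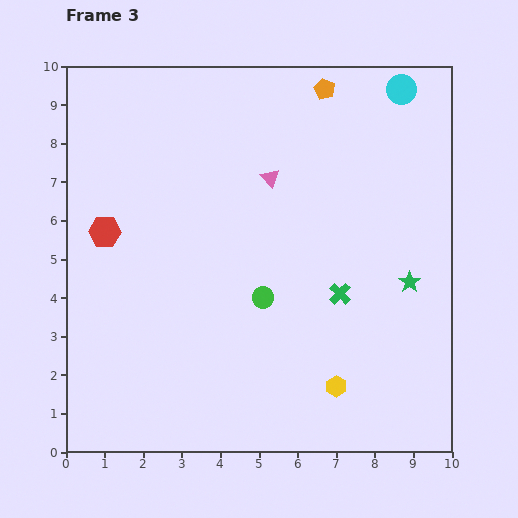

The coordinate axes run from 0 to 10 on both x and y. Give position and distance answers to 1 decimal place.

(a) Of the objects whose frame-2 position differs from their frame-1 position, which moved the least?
the yellow hexagon

(moved 0.8)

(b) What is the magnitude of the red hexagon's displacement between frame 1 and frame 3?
0.5

The red hexagon moved from (0.5, 5.7) to (1.0, 5.7), a distance of √(0.5² + 0.0²) ≈ 0.5.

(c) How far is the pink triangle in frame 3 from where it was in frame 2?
2.5

The pink triangle moved from (6.4, 4.8) to (5.3, 7.1), a distance of √(1.1² + 2.3²) ≈ 2.5.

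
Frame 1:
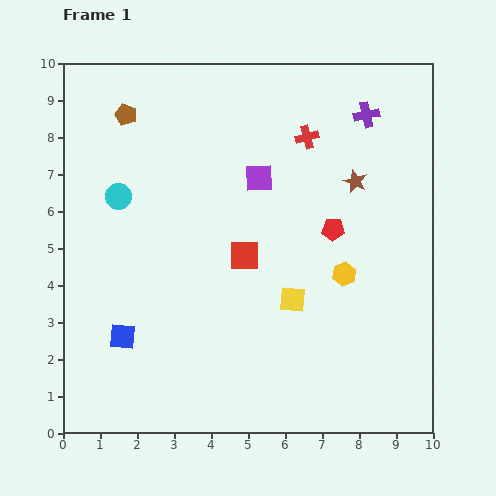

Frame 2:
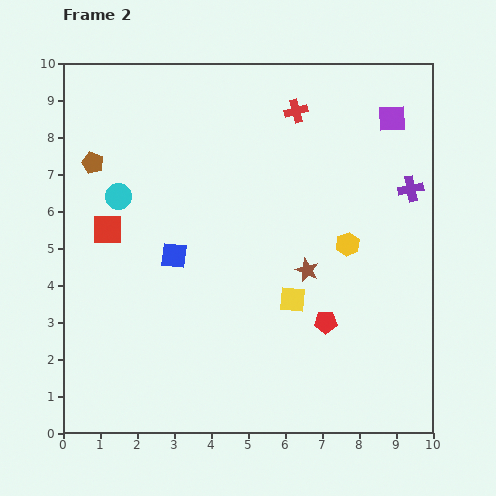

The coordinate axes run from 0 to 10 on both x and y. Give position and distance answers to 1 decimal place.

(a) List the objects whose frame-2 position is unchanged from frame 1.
the yellow square, the cyan circle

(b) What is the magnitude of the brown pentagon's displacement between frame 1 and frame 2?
1.6

The brown pentagon moved from (1.7, 8.6) to (0.8, 7.3), a distance of √(0.9² + 1.3²) ≈ 1.6.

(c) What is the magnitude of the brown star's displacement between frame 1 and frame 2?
2.7

The brown star moved from (7.9, 6.8) to (6.6, 4.4), a distance of √(1.3² + 2.4²) ≈ 2.7.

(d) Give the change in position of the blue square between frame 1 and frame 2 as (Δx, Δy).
(1.4, 2.2)

The blue square was at (1.6, 2.6) in frame 1 and (3.0, 4.8) in frame 2.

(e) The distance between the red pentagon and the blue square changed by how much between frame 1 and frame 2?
-1.9

Distance in frame 1: 6.4. Distance in frame 2: 4.5.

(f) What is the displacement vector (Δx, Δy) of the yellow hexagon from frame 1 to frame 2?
(0.1, 0.8)

The yellow hexagon was at (7.6, 4.3) in frame 1 and (7.7, 5.1) in frame 2.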